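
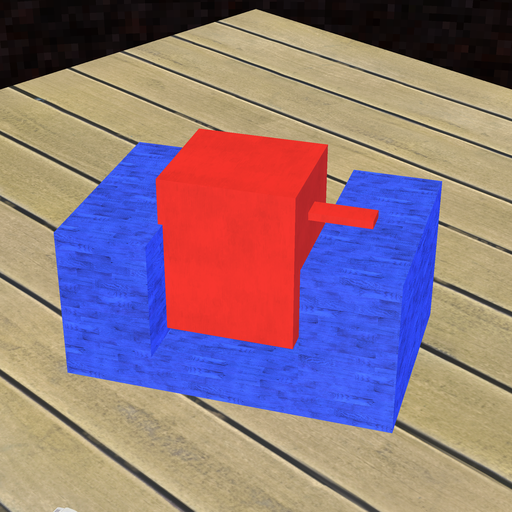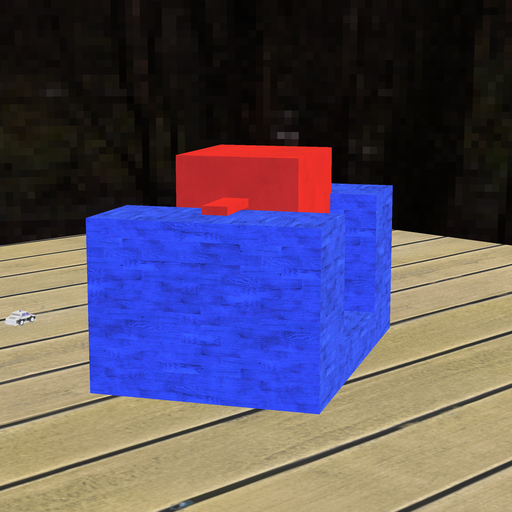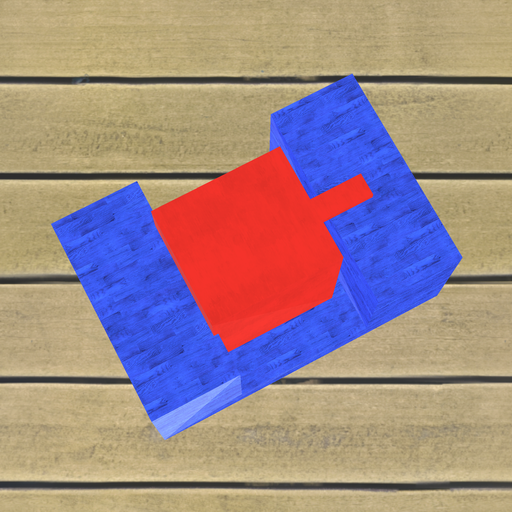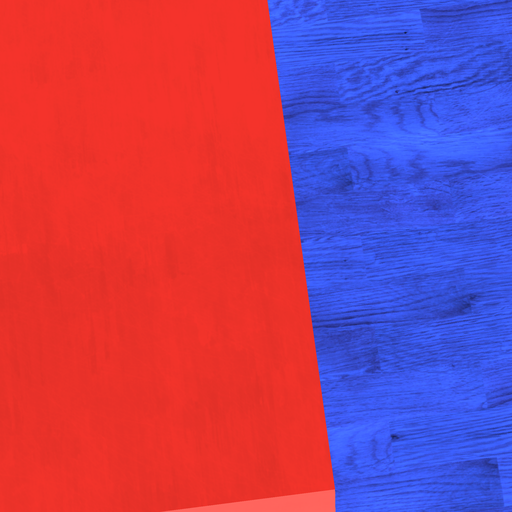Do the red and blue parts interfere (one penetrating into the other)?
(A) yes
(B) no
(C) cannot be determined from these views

(A) yes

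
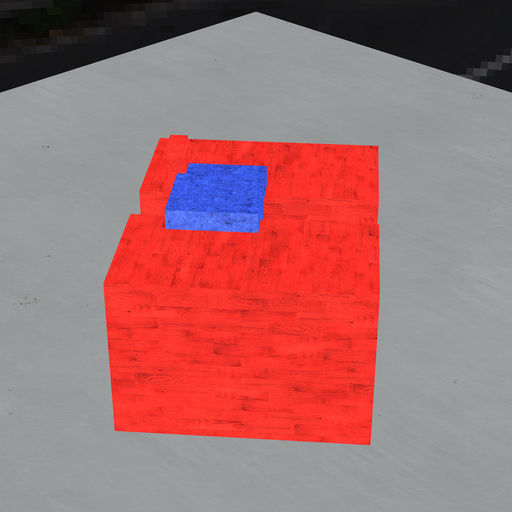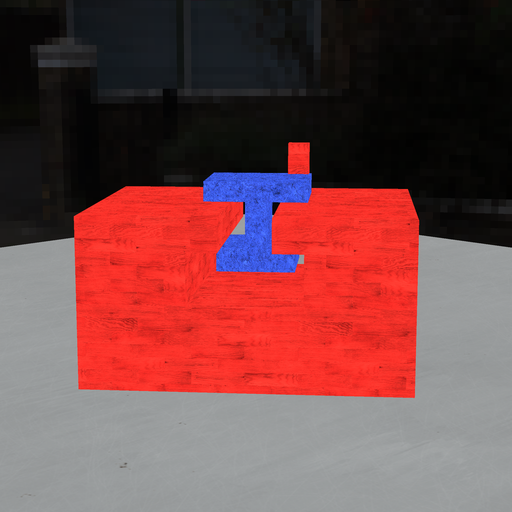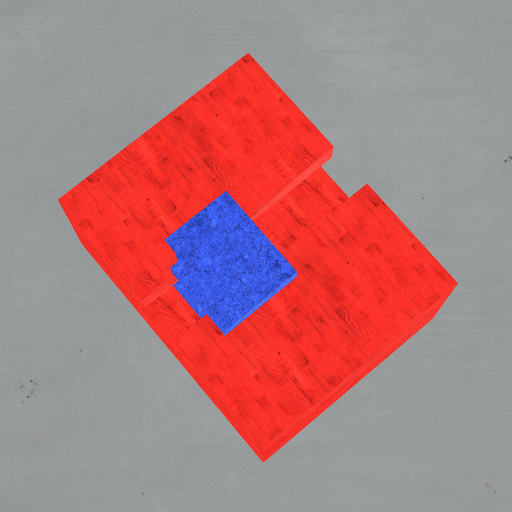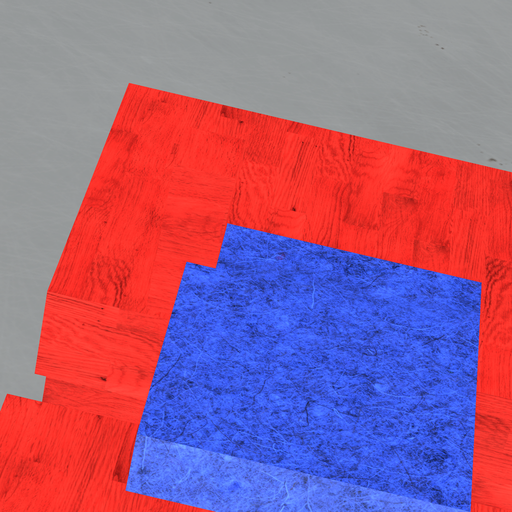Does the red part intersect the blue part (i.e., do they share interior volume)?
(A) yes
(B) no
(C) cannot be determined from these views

(A) yes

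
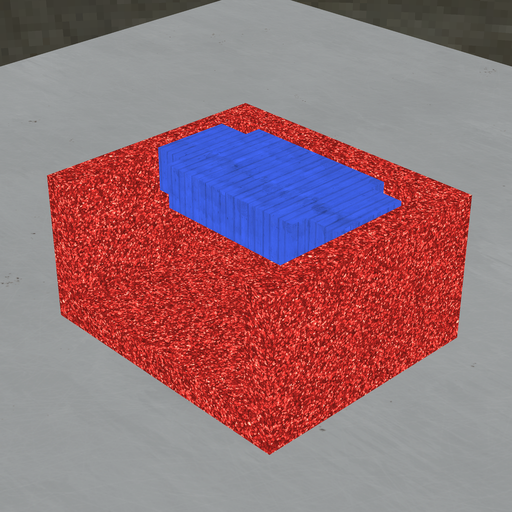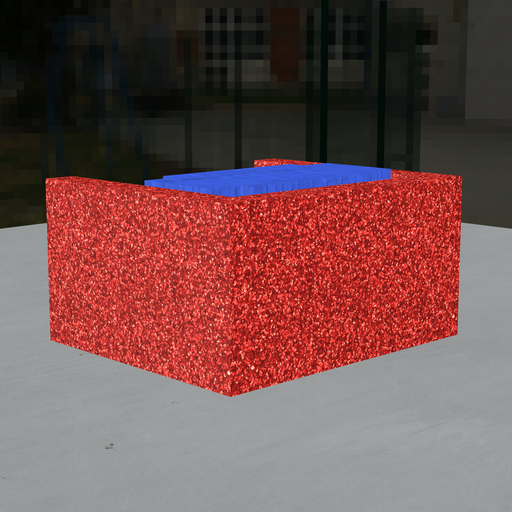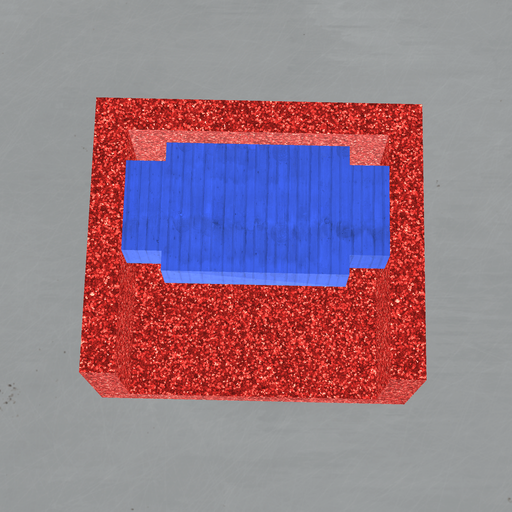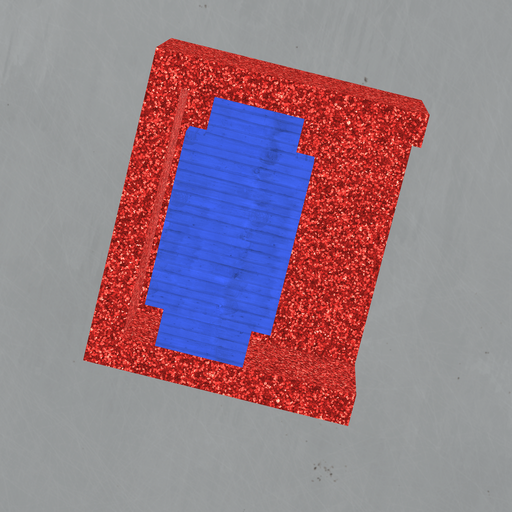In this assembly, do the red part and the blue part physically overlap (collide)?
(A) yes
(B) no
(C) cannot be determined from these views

(B) no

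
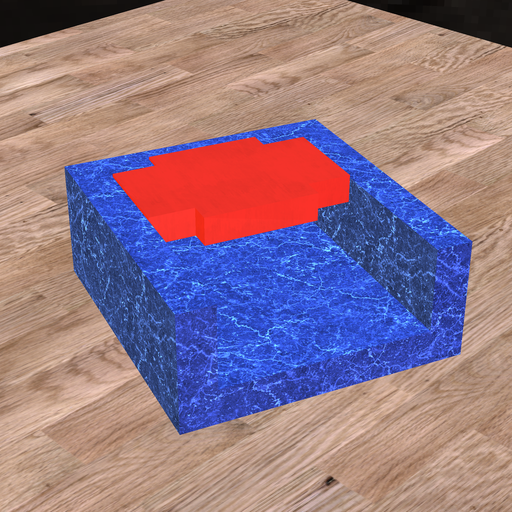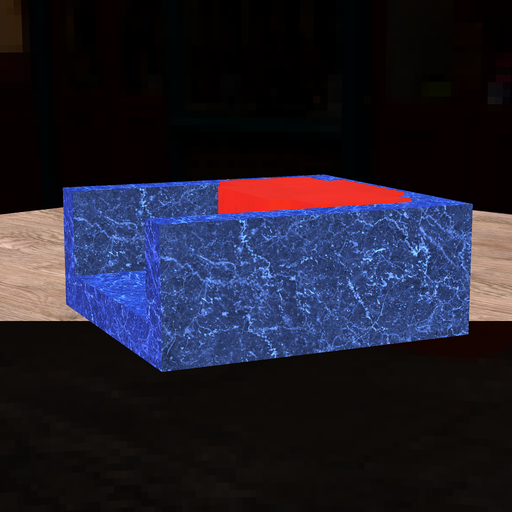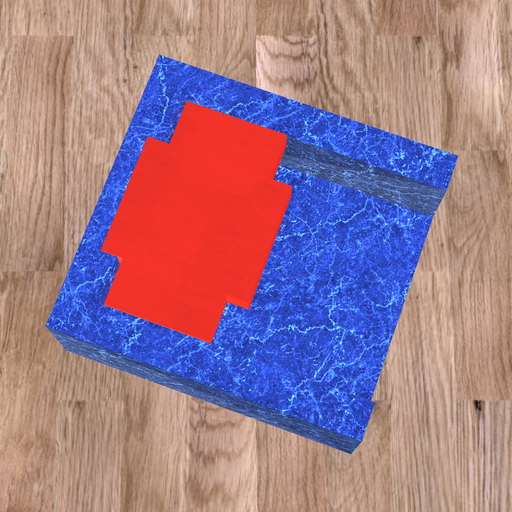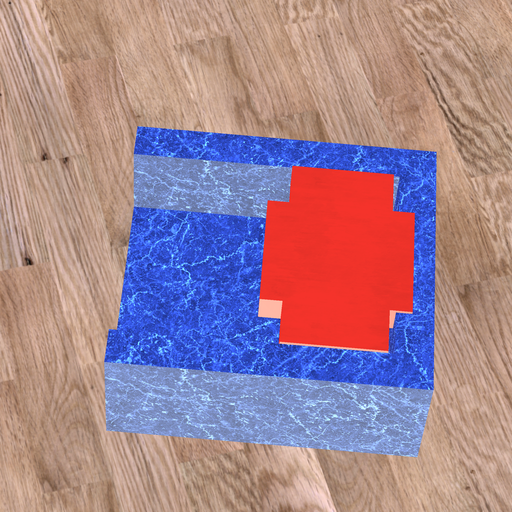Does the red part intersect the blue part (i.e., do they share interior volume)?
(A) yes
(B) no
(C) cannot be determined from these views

(A) yes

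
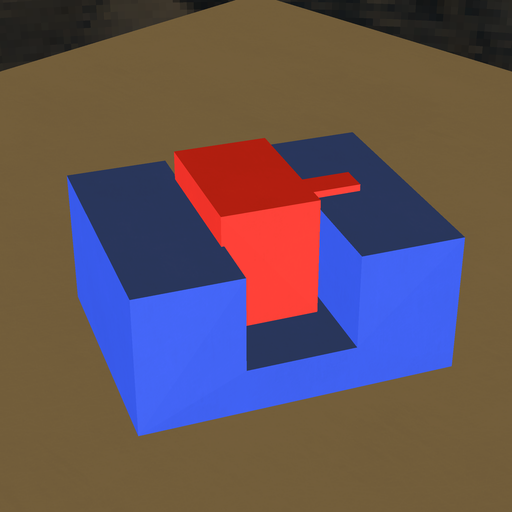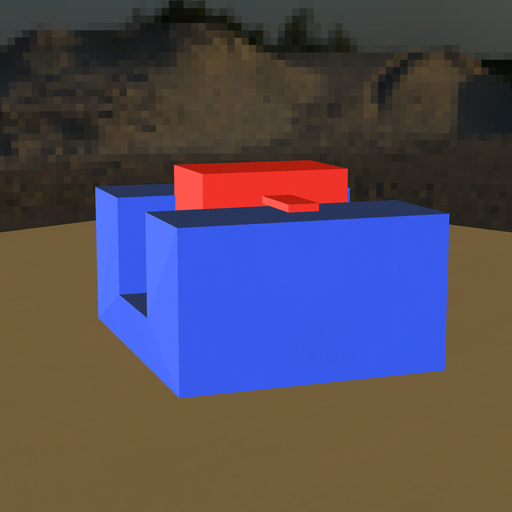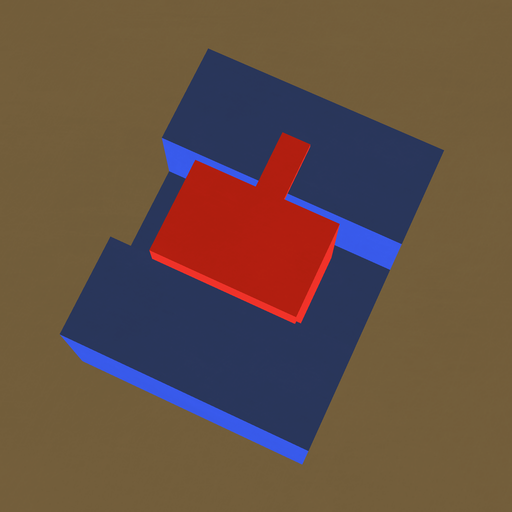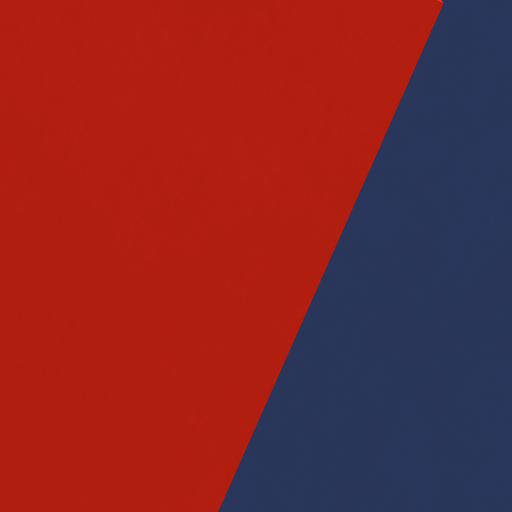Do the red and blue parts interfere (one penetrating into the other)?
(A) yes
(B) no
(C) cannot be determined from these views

(A) yes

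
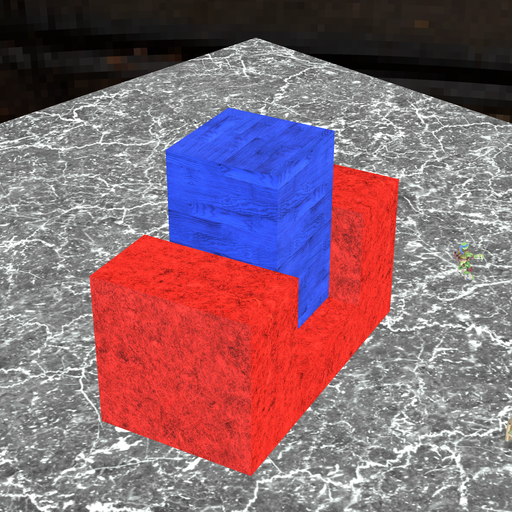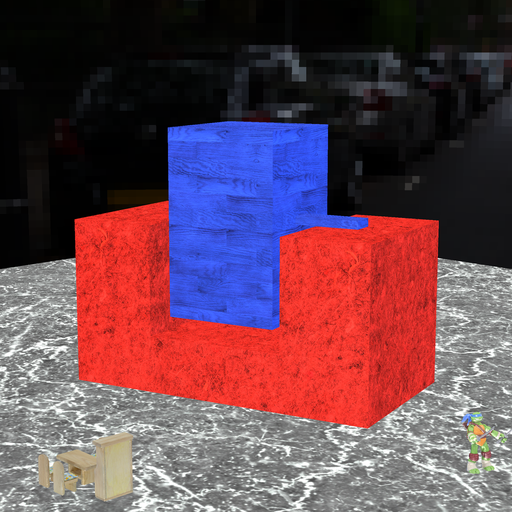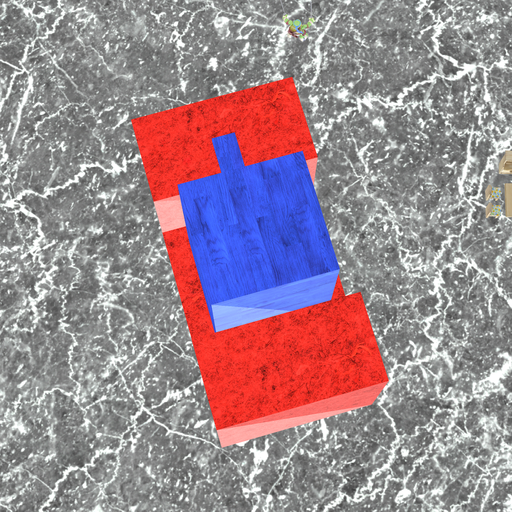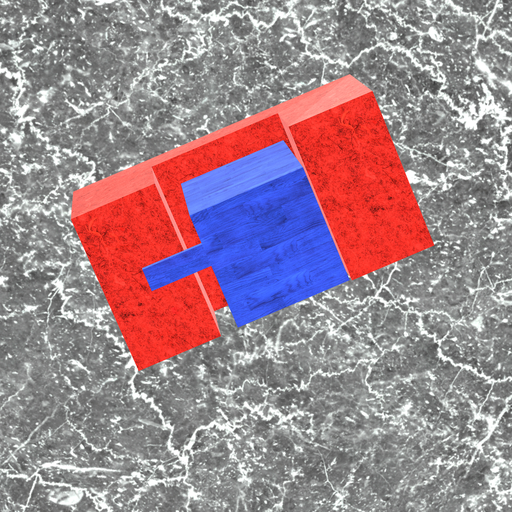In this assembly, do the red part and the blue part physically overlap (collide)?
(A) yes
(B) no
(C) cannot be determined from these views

(B) no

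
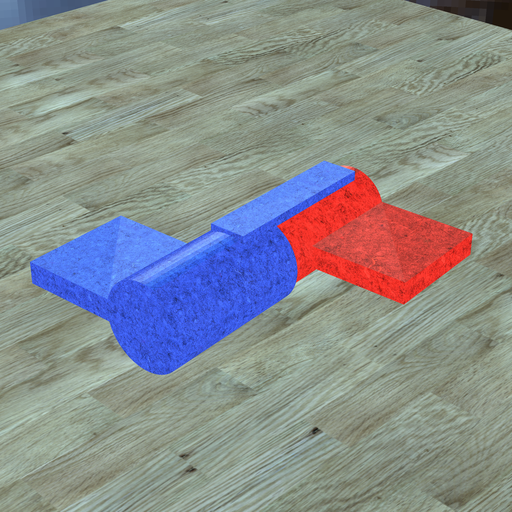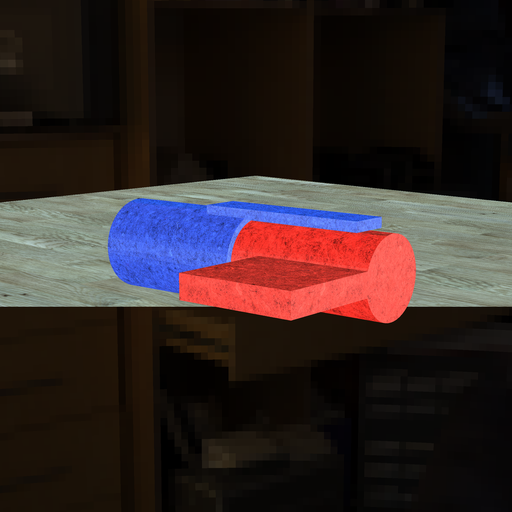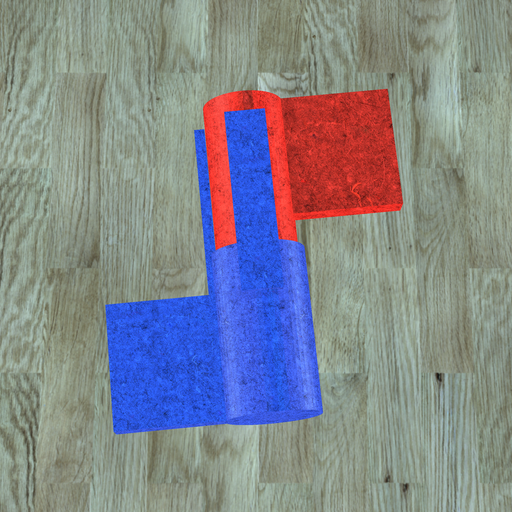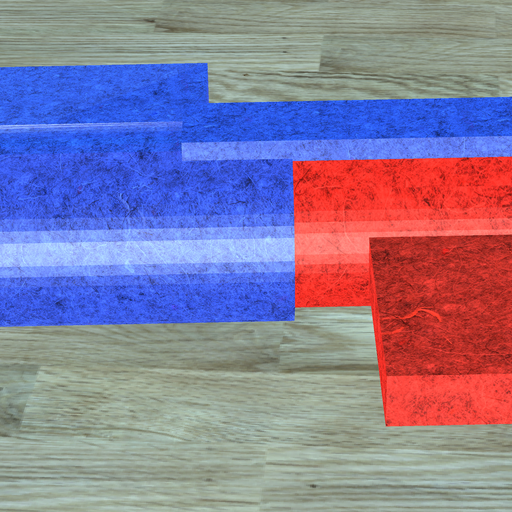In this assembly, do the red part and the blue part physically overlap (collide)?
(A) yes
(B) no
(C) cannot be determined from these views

(A) yes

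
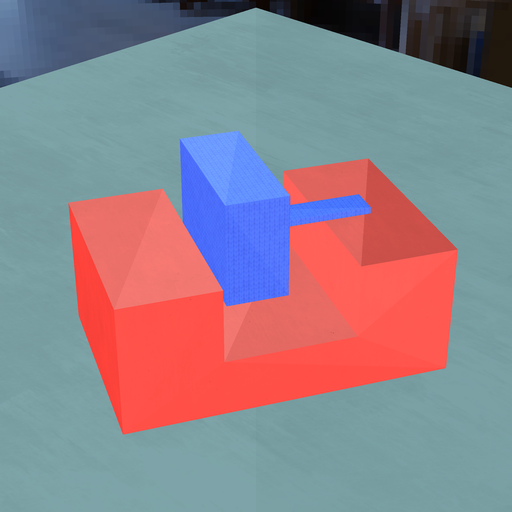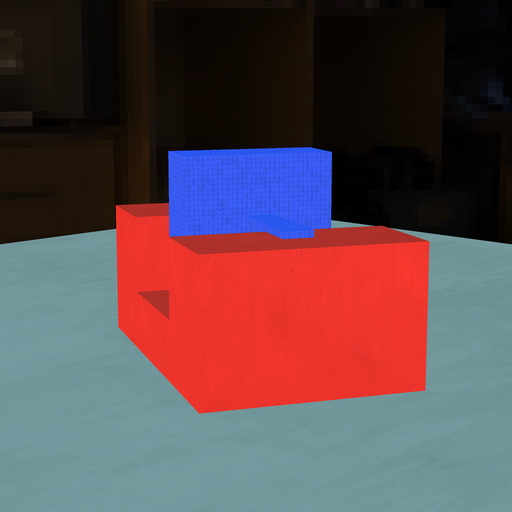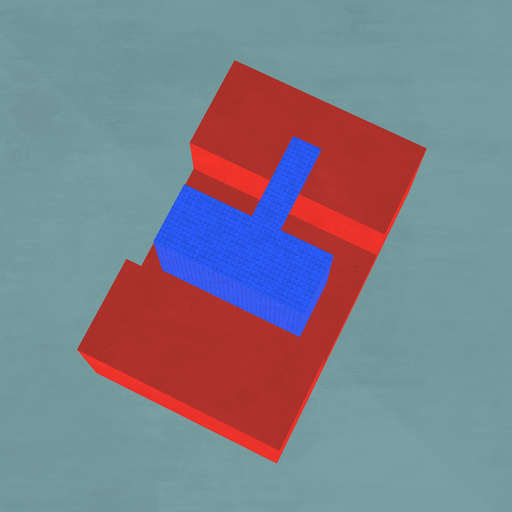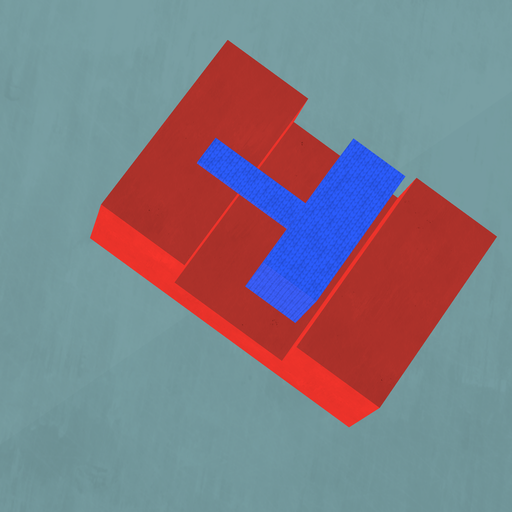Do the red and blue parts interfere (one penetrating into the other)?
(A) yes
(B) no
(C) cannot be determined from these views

(B) no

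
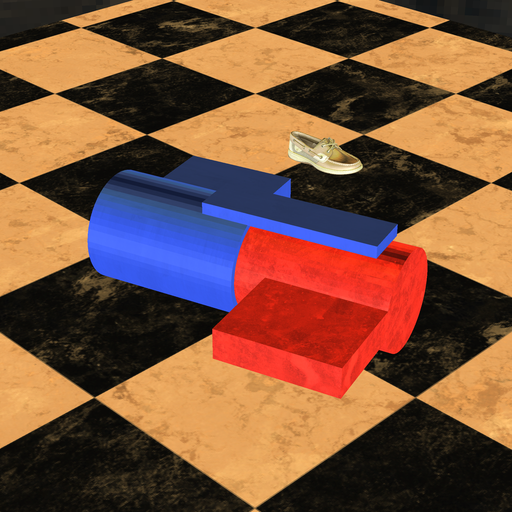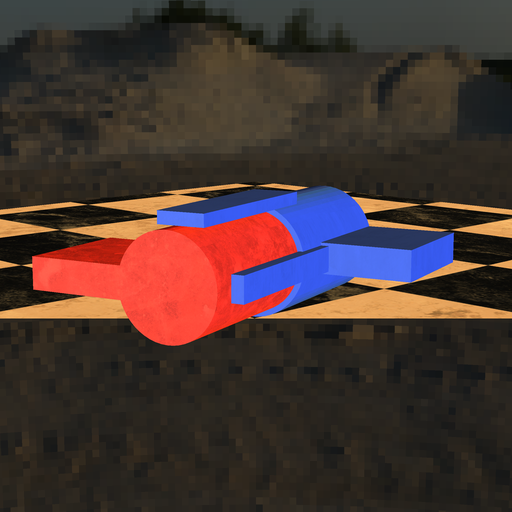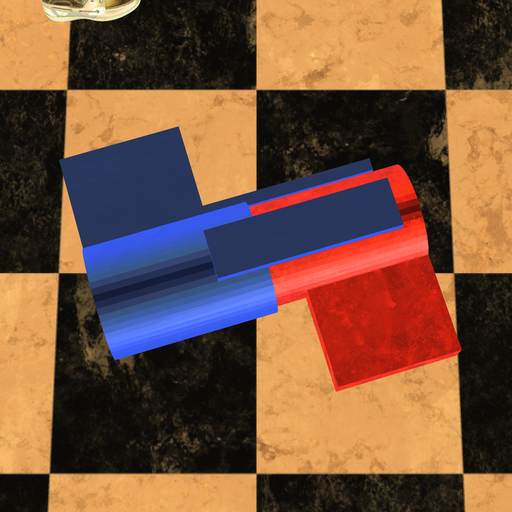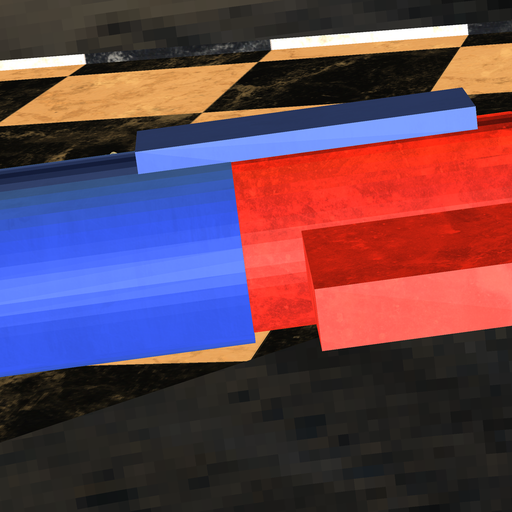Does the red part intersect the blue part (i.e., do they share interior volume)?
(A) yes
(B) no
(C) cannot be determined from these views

(A) yes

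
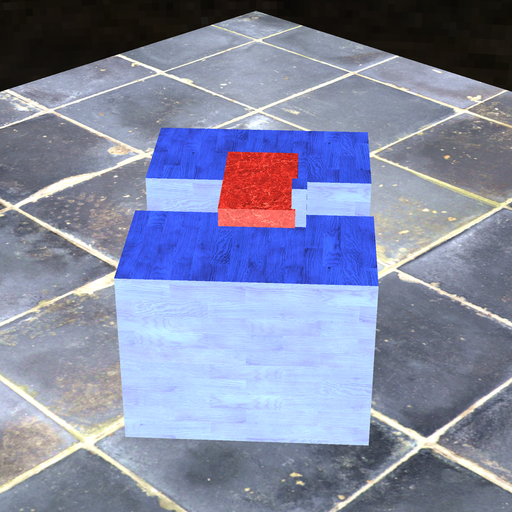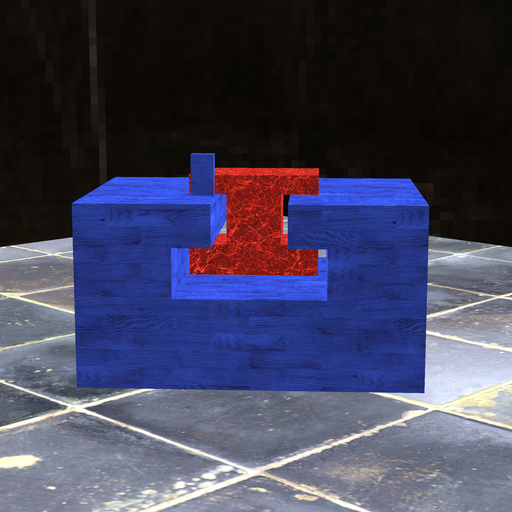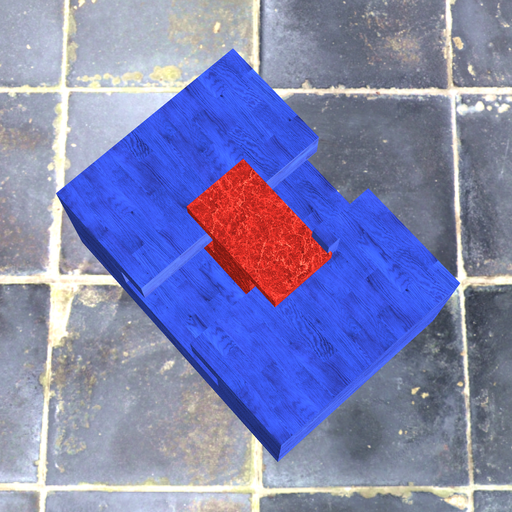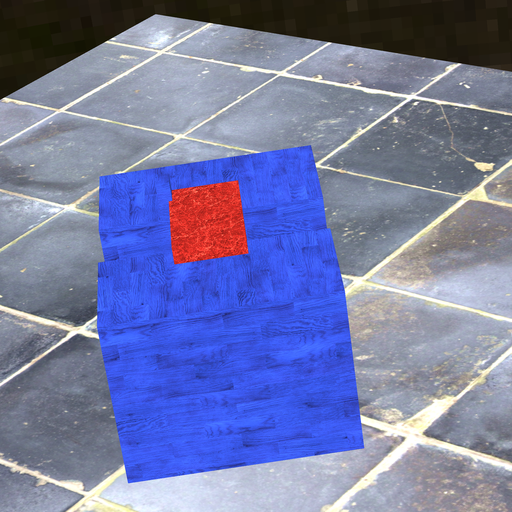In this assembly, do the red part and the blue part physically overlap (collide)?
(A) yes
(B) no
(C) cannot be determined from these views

(A) yes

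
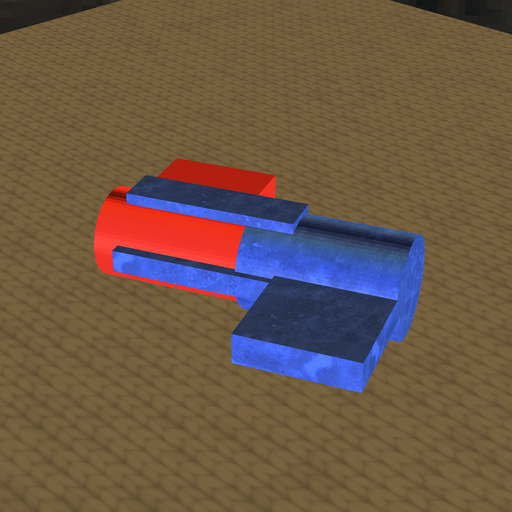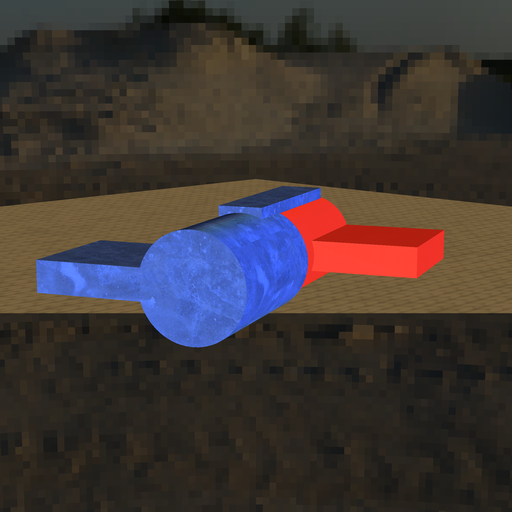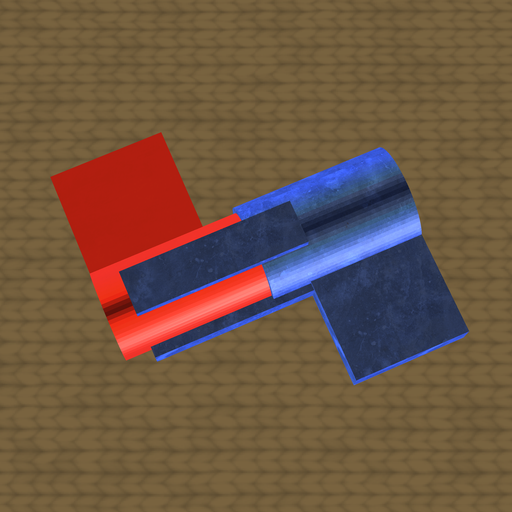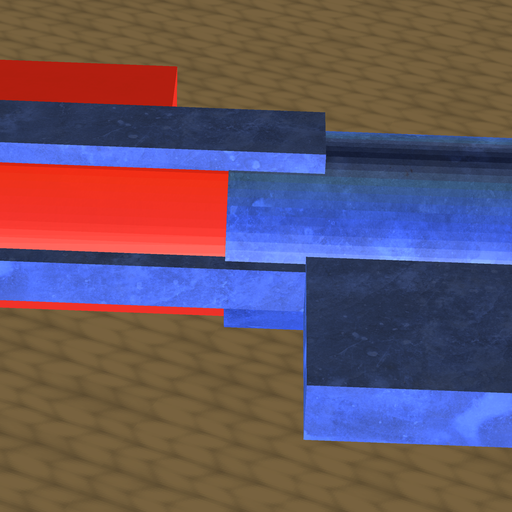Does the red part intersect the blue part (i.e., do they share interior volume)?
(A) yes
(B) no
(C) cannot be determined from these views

(A) yes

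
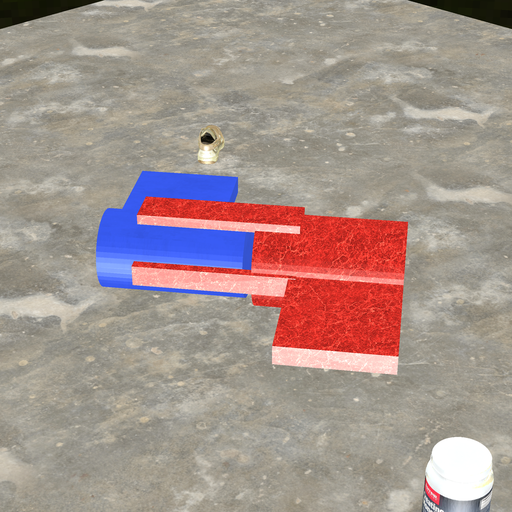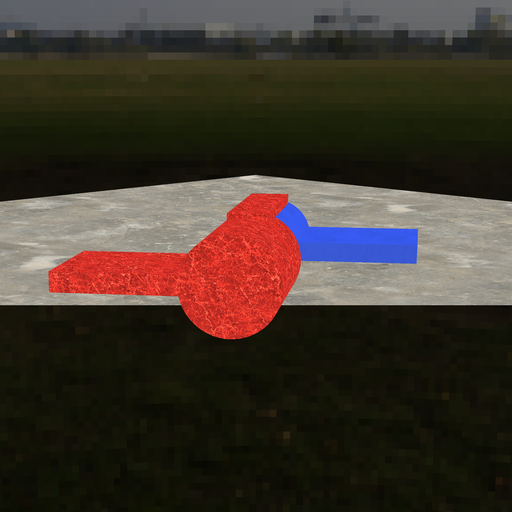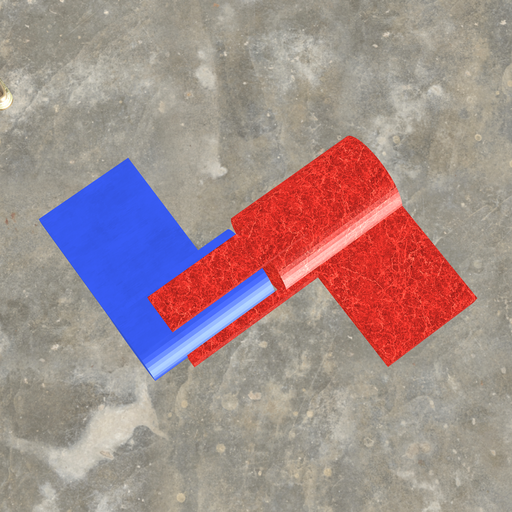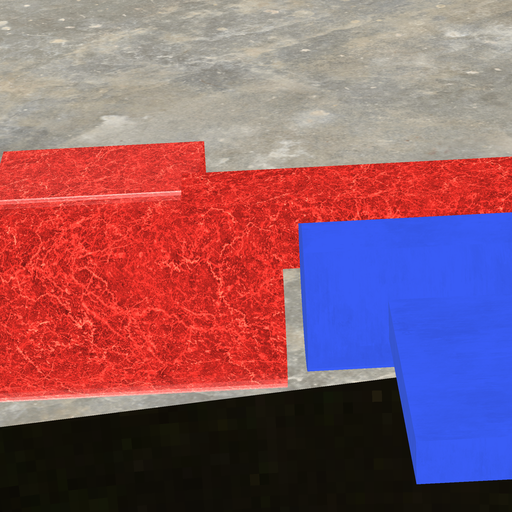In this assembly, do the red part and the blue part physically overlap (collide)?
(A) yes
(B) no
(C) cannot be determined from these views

(B) no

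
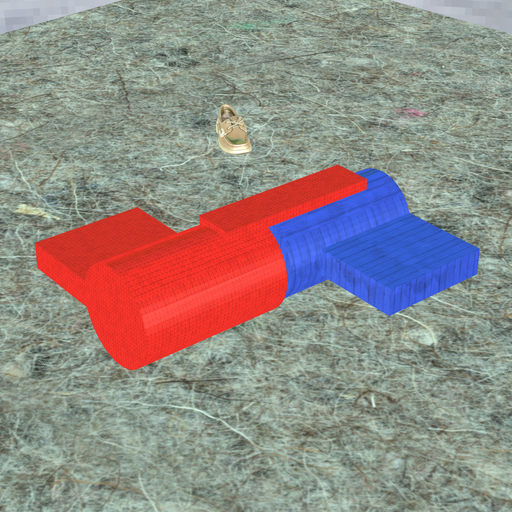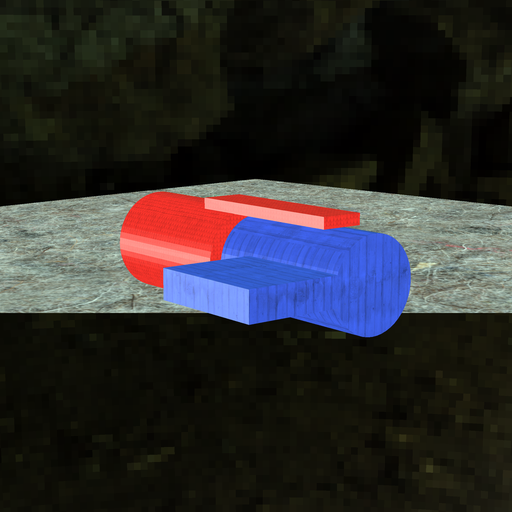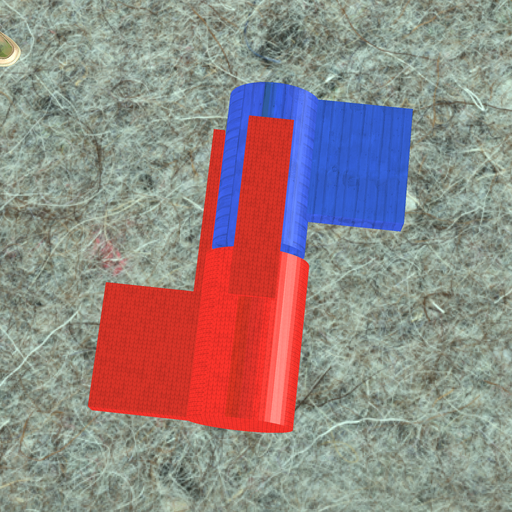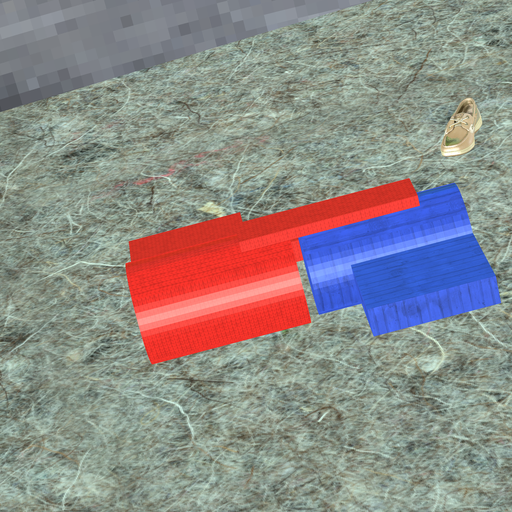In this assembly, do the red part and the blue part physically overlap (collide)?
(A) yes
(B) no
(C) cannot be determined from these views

(B) no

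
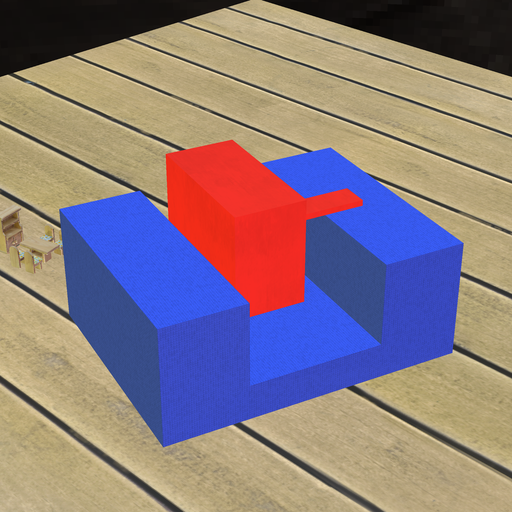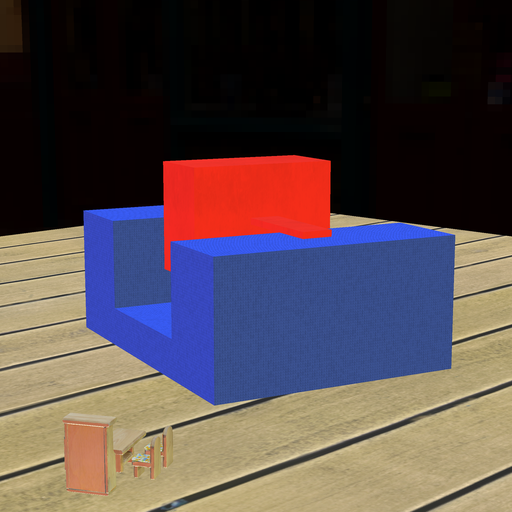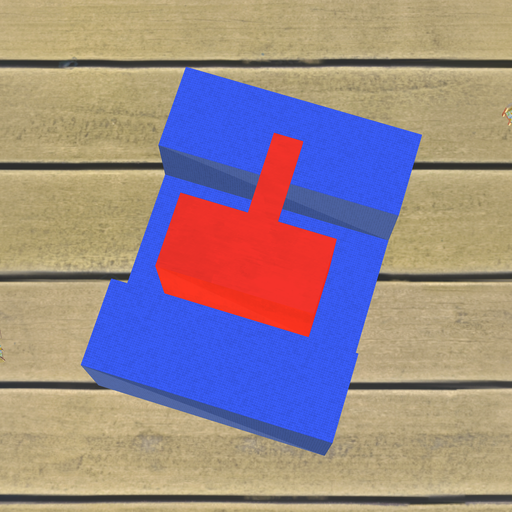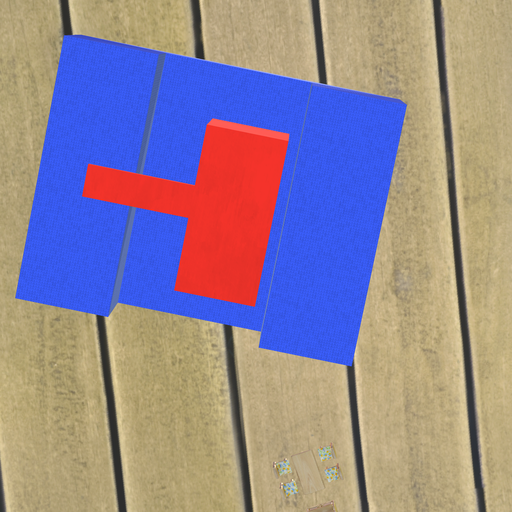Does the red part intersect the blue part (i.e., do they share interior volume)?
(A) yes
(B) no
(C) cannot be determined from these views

(B) no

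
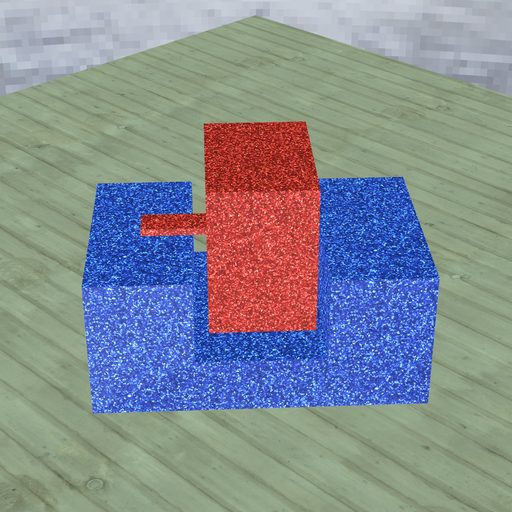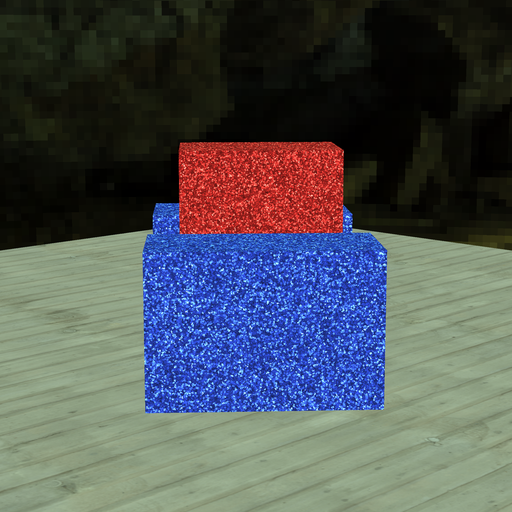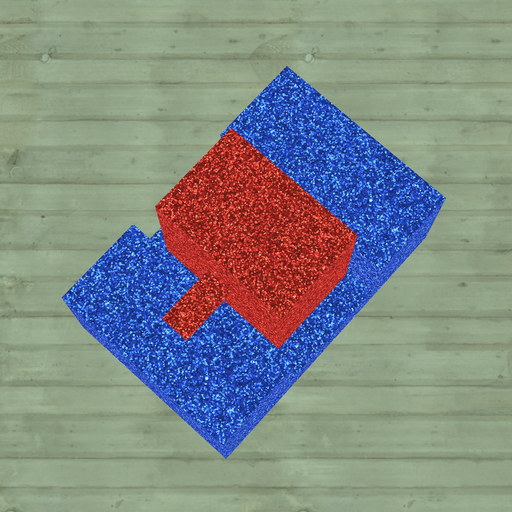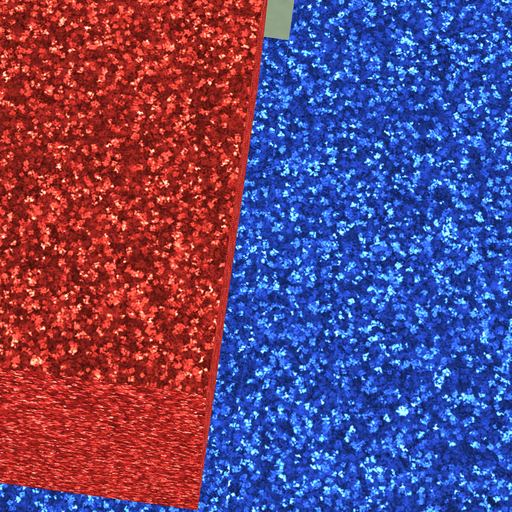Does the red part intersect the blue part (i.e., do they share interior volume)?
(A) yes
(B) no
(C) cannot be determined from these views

(B) no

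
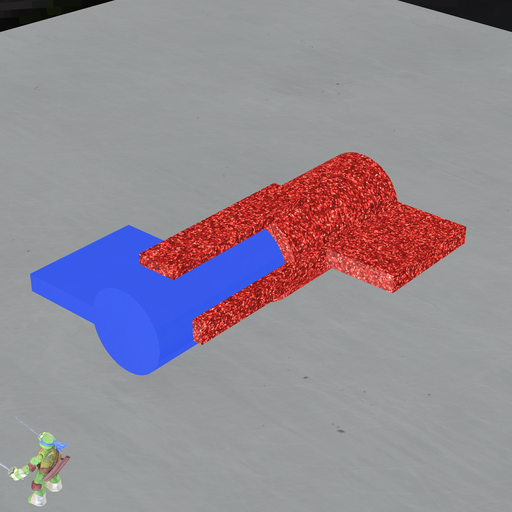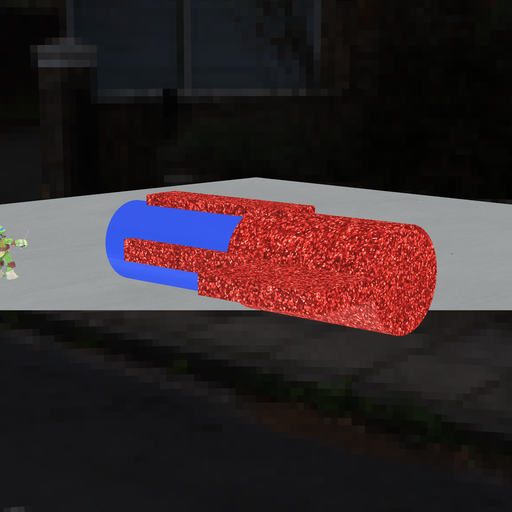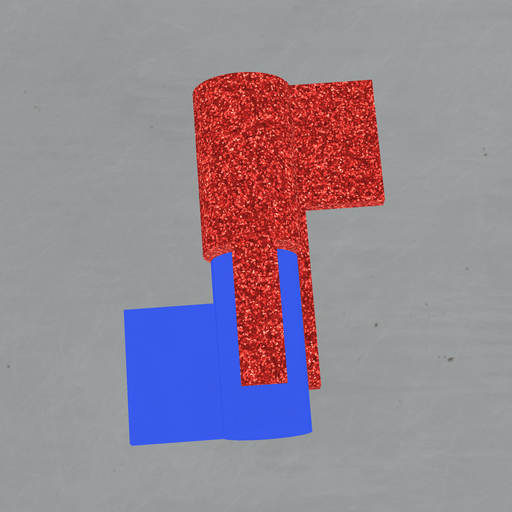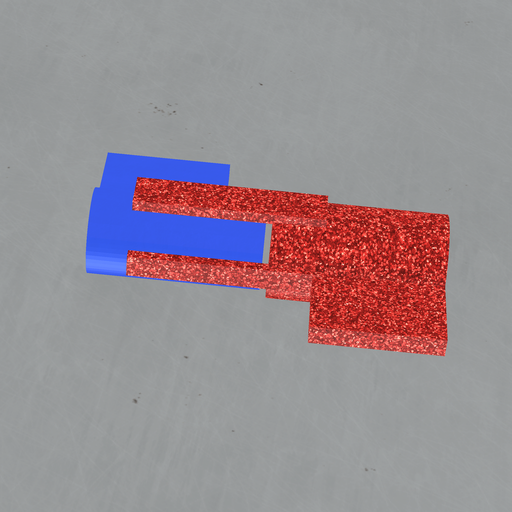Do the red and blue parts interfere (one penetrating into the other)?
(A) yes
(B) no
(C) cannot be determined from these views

(B) no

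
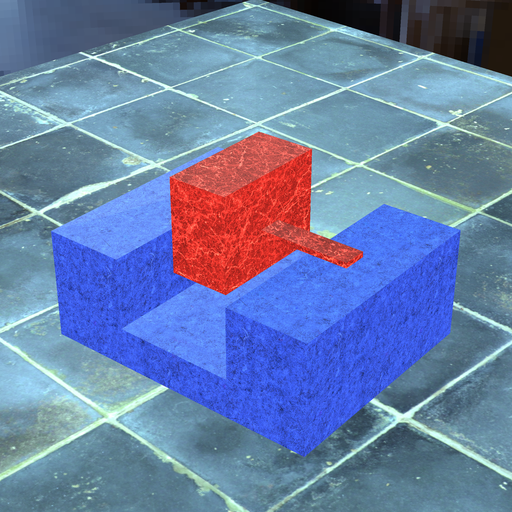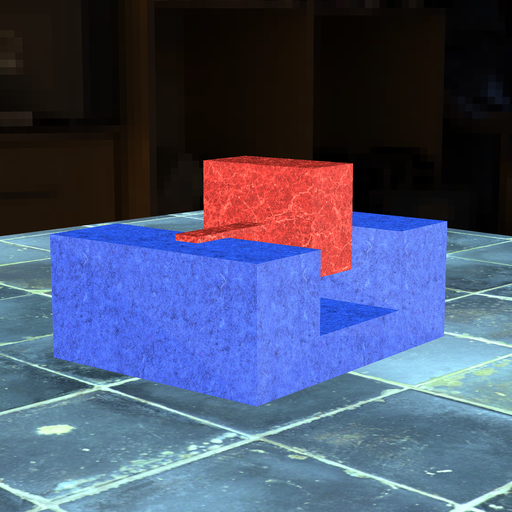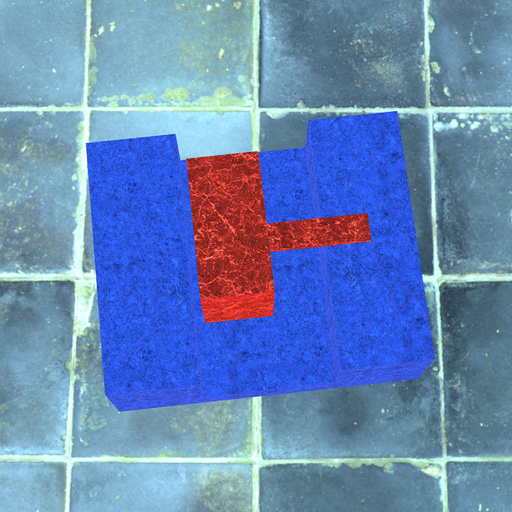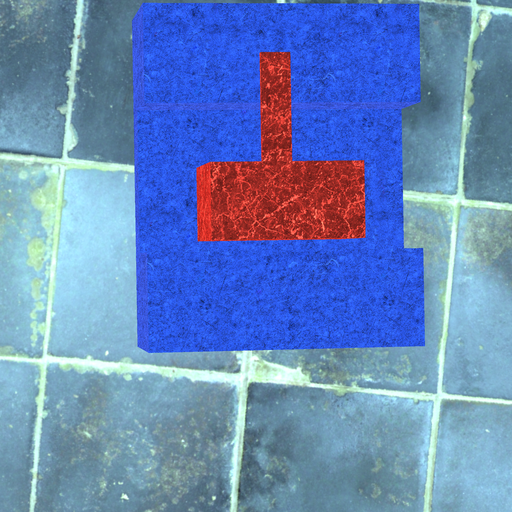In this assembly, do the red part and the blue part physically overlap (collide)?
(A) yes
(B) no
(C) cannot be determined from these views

(B) no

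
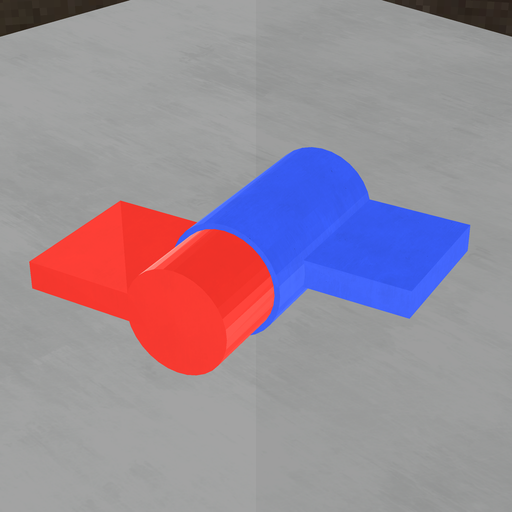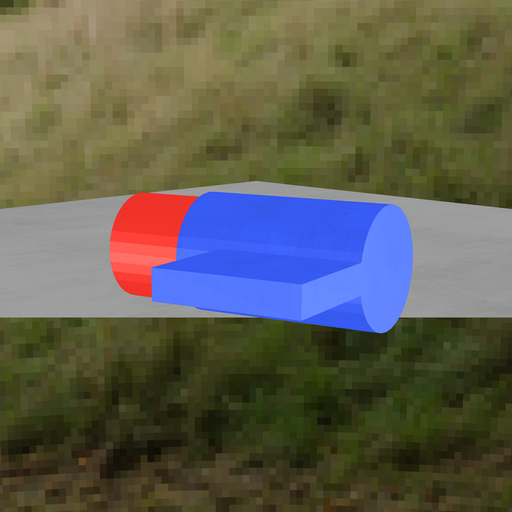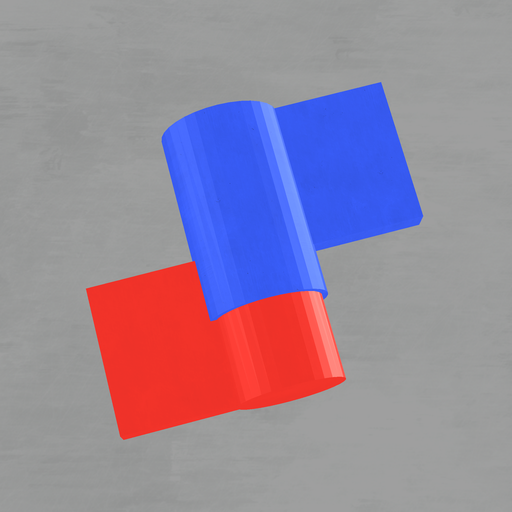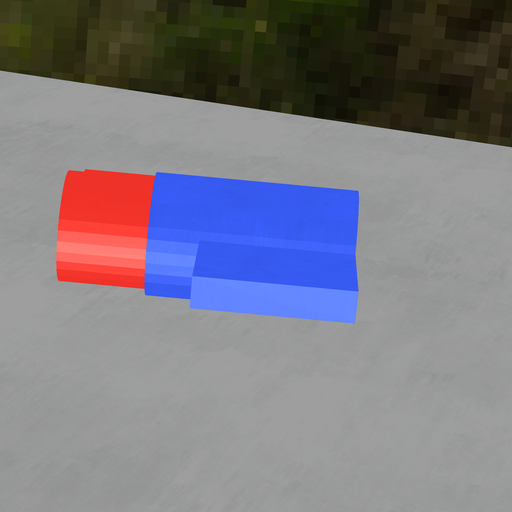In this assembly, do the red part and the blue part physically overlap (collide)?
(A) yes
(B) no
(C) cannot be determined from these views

(A) yes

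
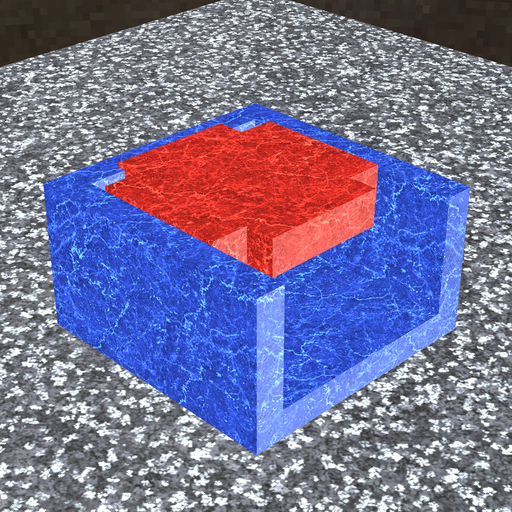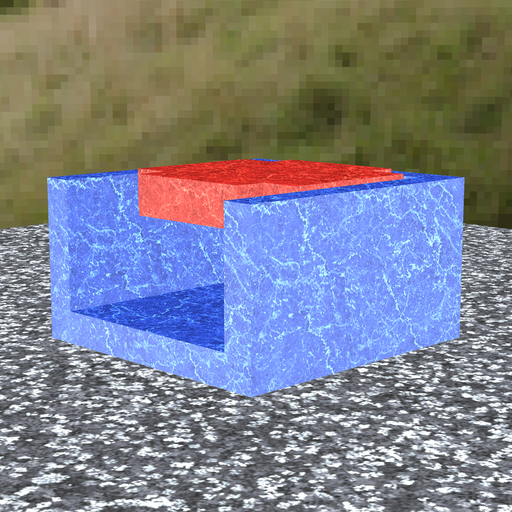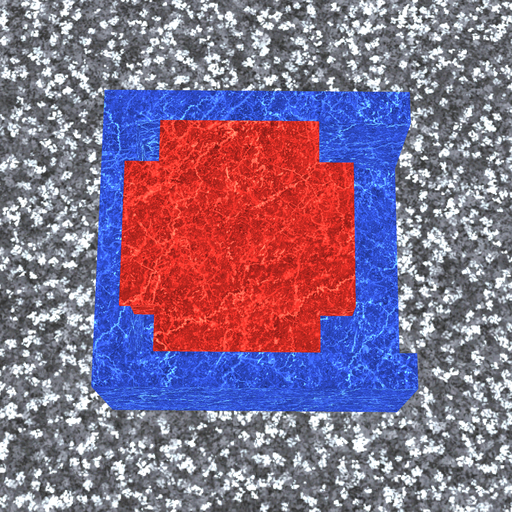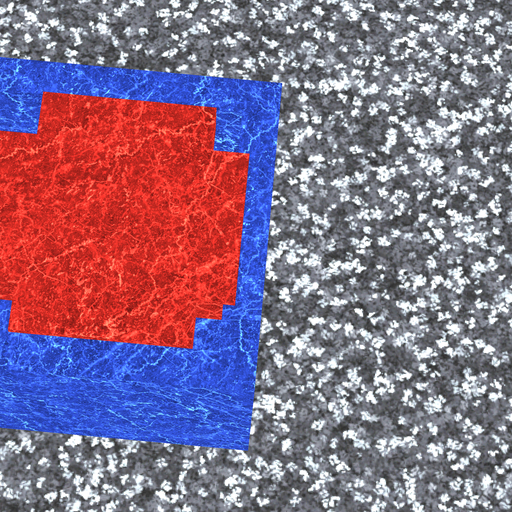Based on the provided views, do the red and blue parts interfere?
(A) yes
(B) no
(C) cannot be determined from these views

(A) yes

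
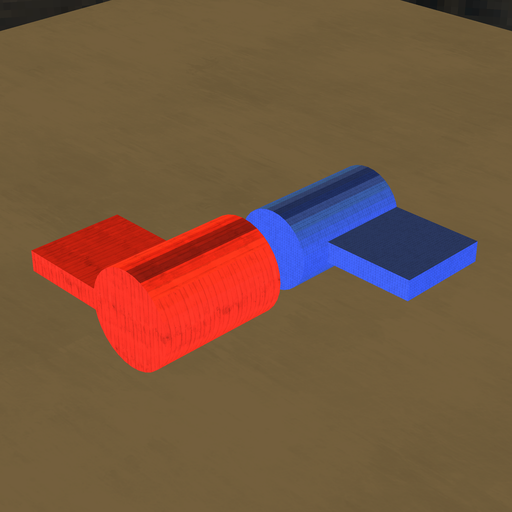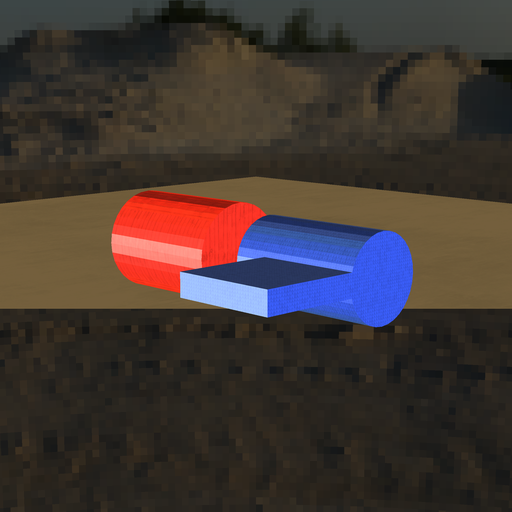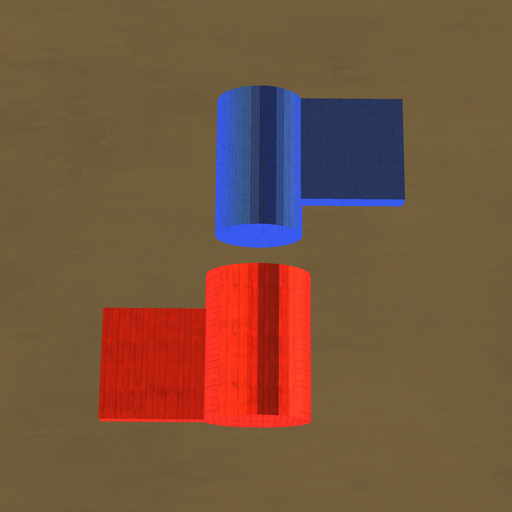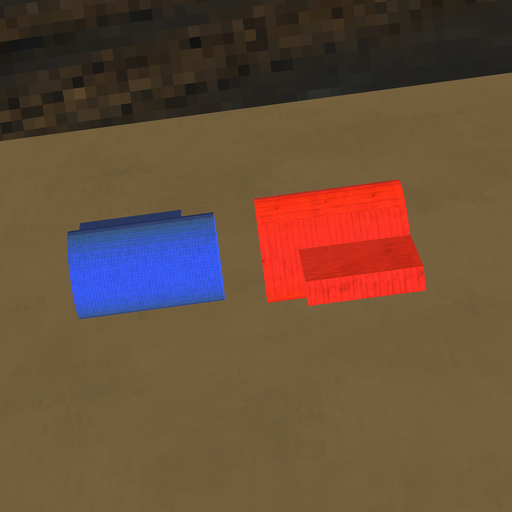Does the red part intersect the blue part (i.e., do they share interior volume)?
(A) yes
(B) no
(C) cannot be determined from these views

(B) no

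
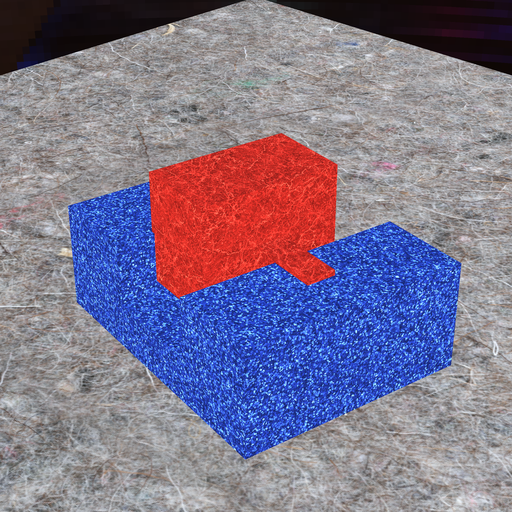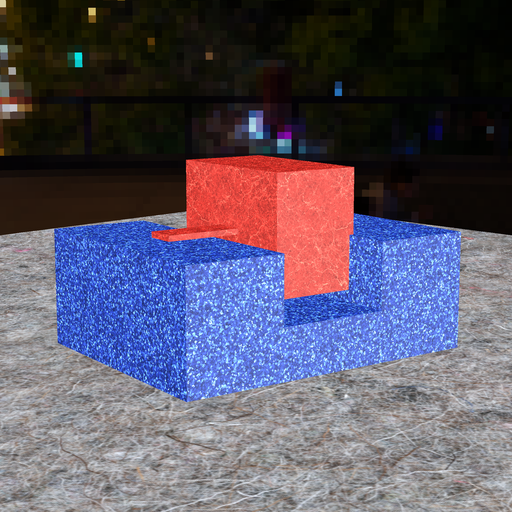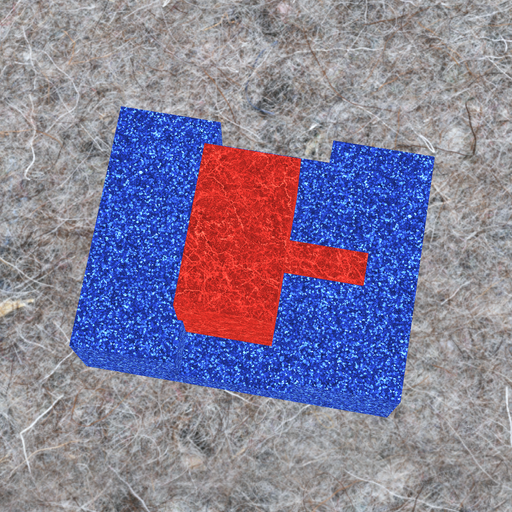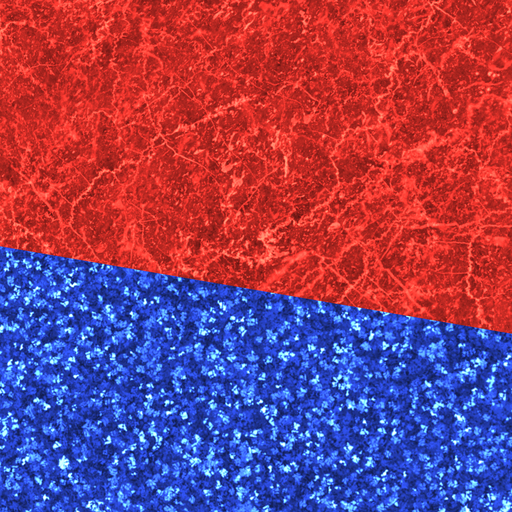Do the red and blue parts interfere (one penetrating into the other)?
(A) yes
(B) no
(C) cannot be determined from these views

(A) yes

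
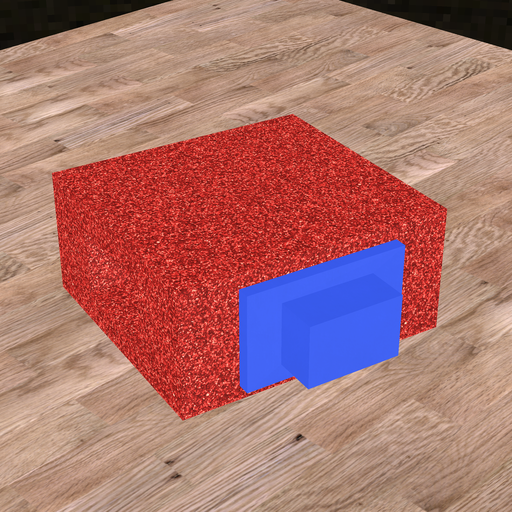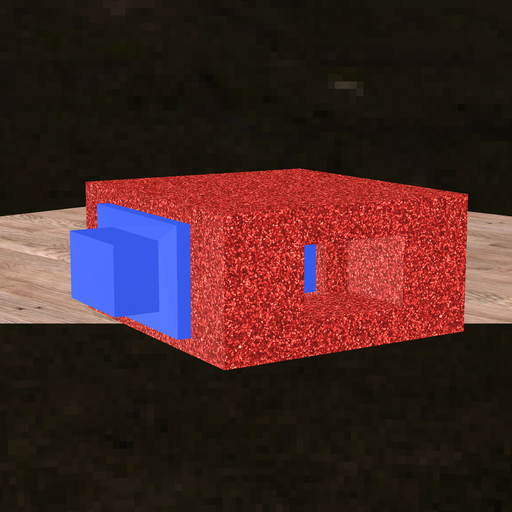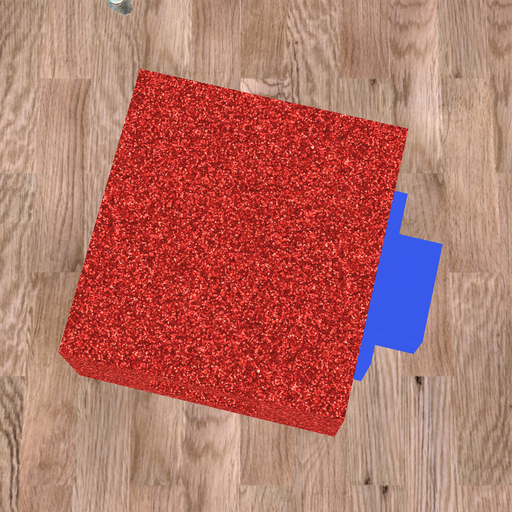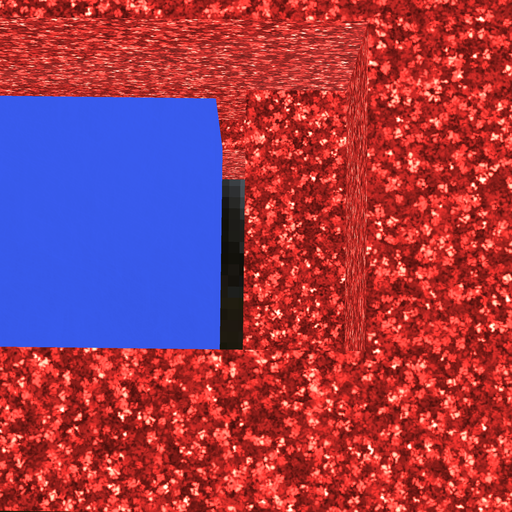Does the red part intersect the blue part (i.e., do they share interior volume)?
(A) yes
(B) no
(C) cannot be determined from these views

(B) no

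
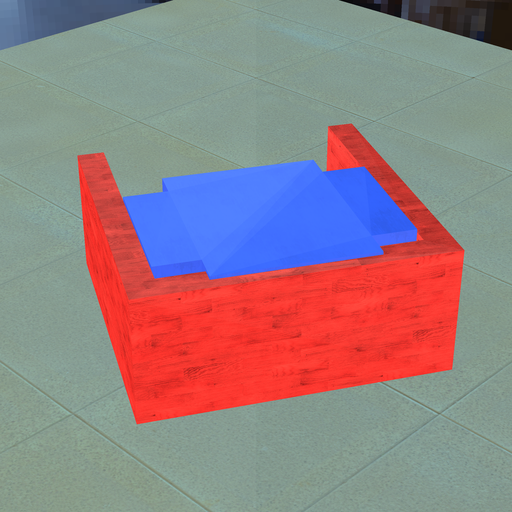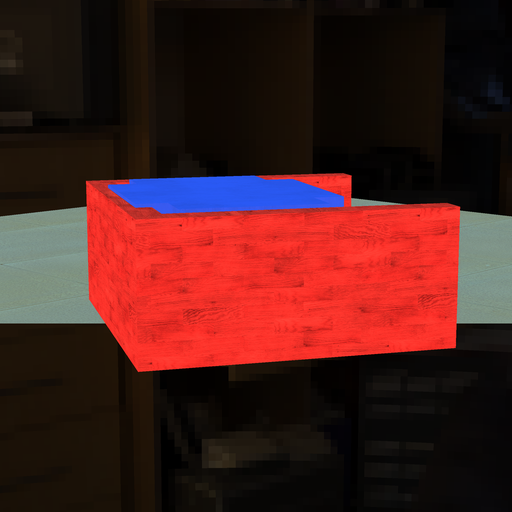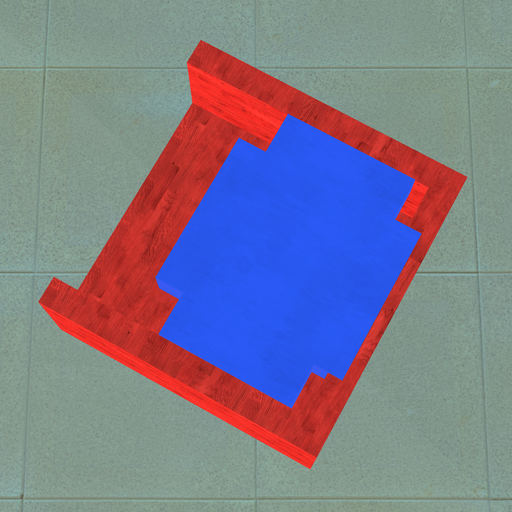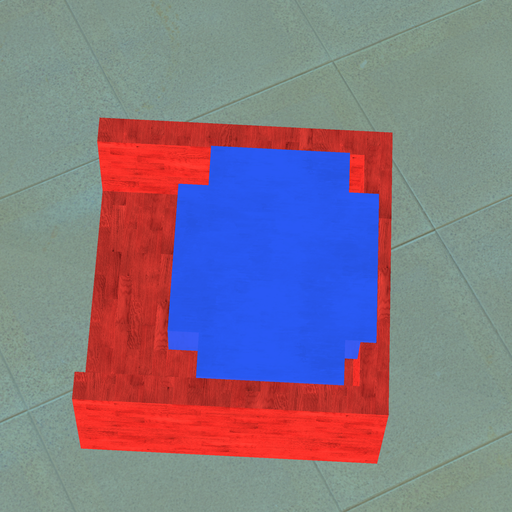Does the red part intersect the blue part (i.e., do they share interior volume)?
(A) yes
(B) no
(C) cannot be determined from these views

(A) yes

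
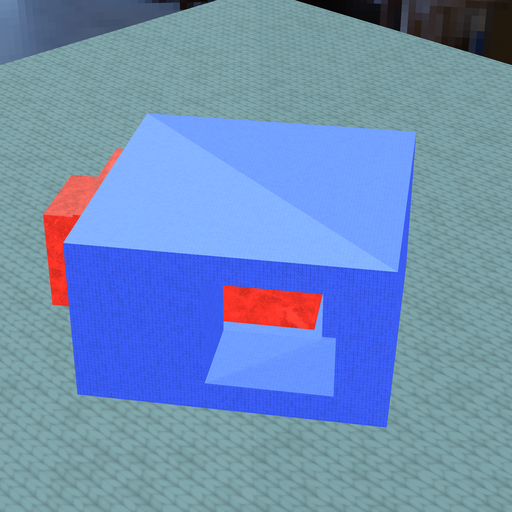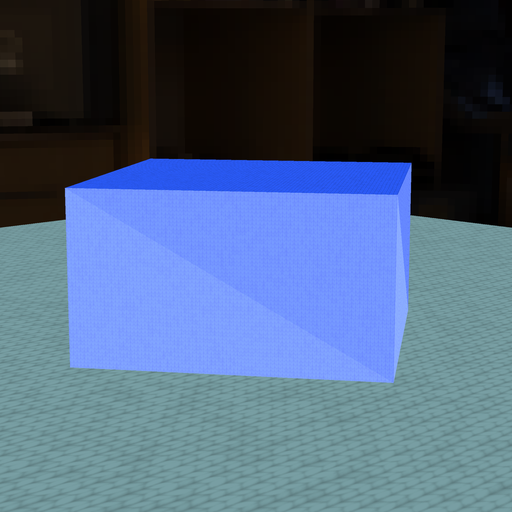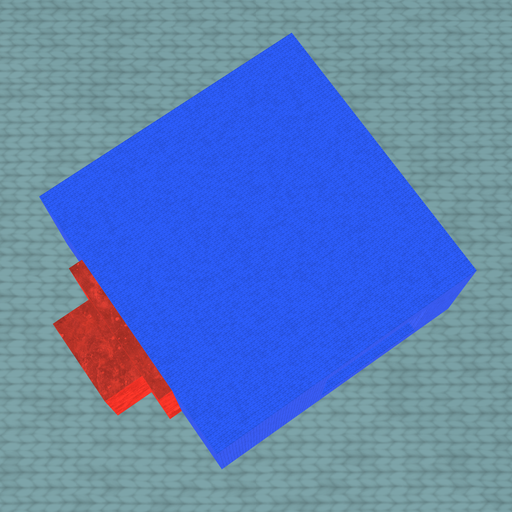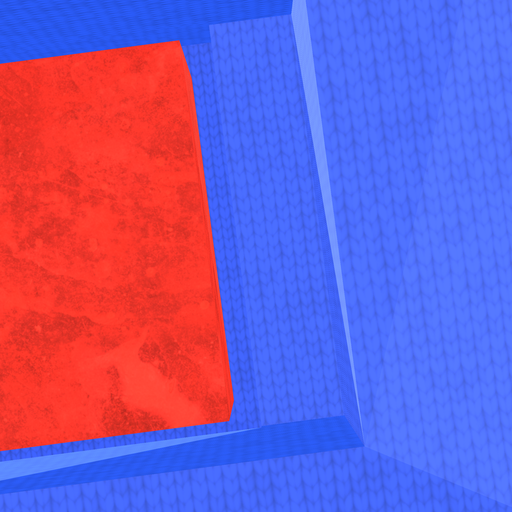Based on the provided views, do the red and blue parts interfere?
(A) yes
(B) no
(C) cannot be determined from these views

(B) no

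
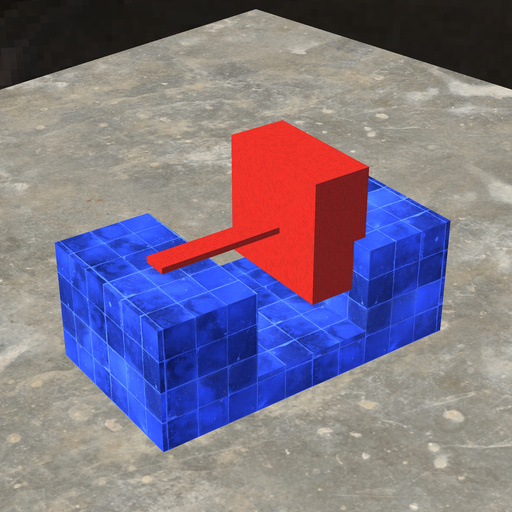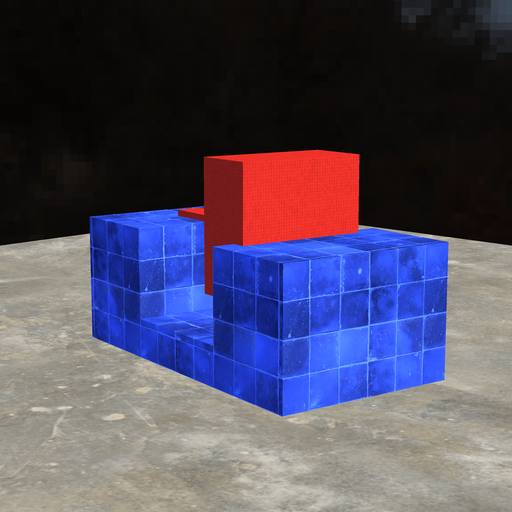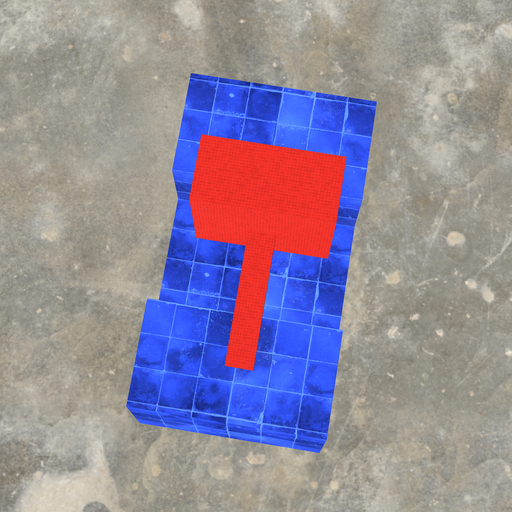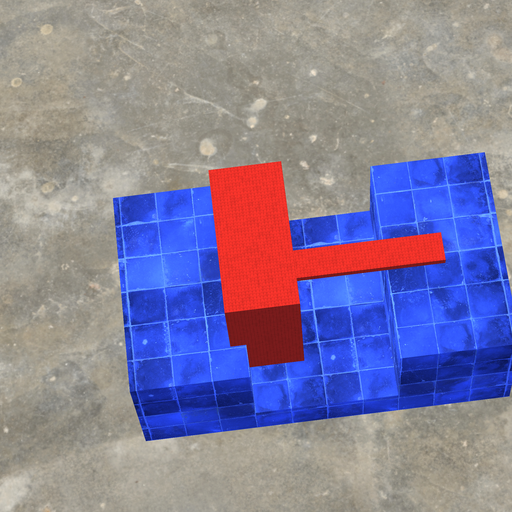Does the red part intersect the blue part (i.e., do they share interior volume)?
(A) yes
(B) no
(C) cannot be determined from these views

(A) yes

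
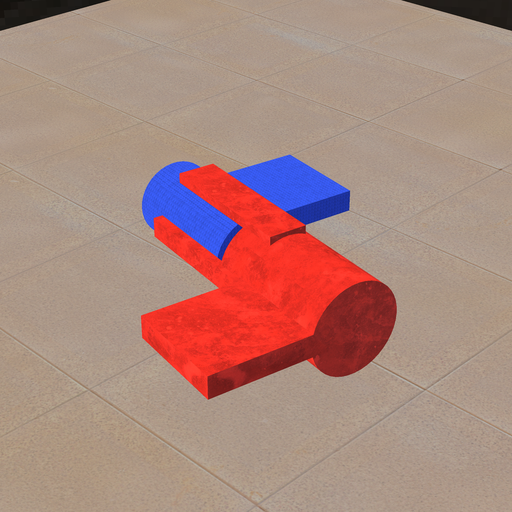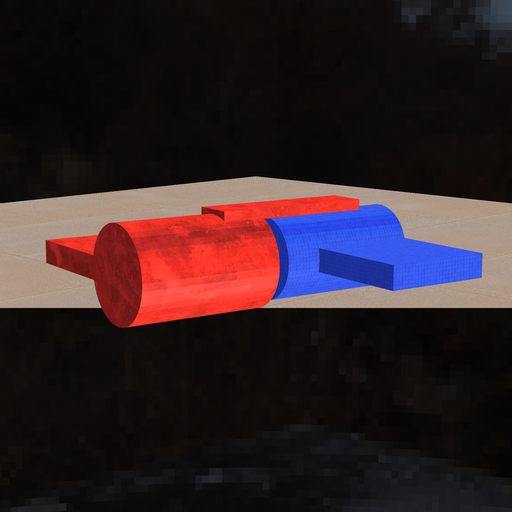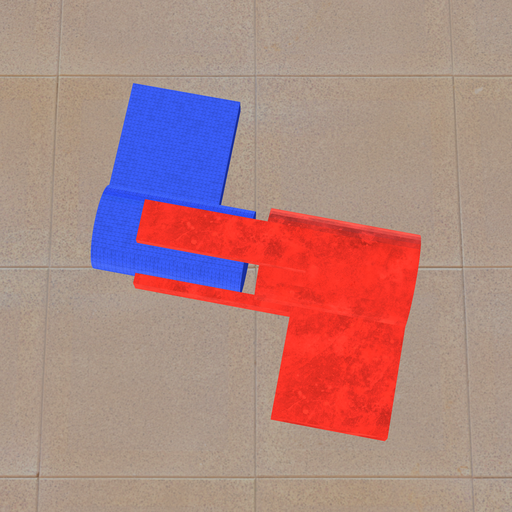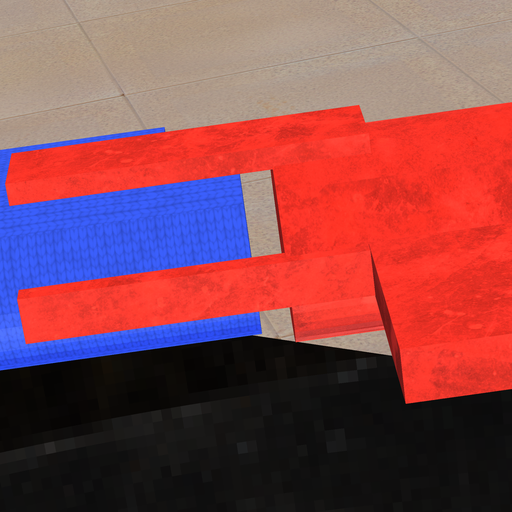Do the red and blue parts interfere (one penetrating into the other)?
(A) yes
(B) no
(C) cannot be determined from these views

(B) no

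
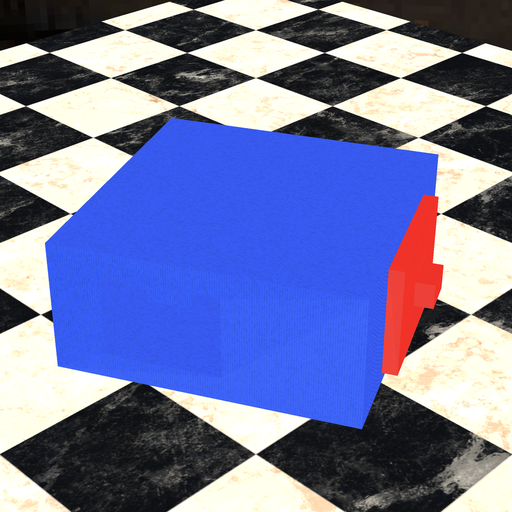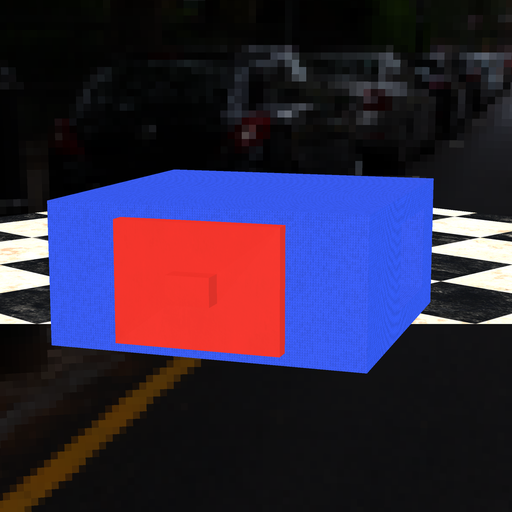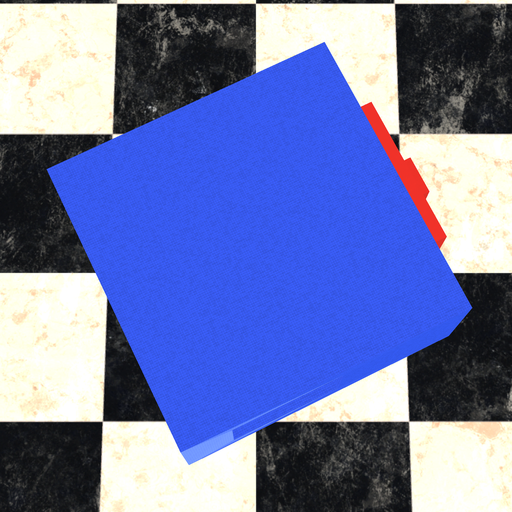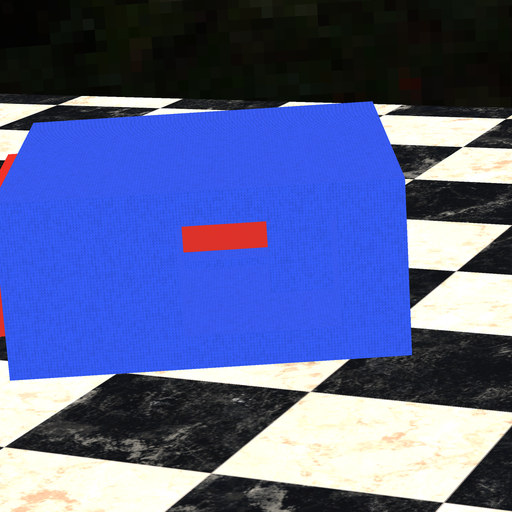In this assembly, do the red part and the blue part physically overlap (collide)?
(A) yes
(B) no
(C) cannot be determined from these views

(A) yes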